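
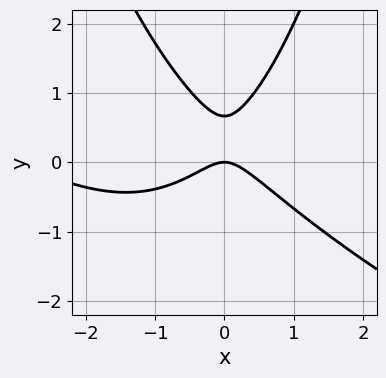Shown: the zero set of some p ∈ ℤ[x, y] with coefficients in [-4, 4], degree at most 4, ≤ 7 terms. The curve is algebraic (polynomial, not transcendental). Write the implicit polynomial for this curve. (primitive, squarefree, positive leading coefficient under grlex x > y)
deg p = 3. A generic line meets the curve in up to 3 points.
From the visible intercepts: it crosses the x-axis at the gridline x = 0; it crosses the y-axis at the gridline y = 0.
Together with the visible shape, these determine p as stated.

x^3 + 2*x^2*y + 3*x^2 - 3*y^2 + 2*y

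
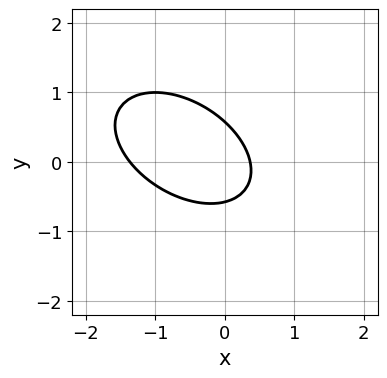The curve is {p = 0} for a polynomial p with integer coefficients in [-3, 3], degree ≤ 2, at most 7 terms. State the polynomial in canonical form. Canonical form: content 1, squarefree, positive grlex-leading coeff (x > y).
2*x^2 + 2*x*y + 3*y^2 + 2*x - 1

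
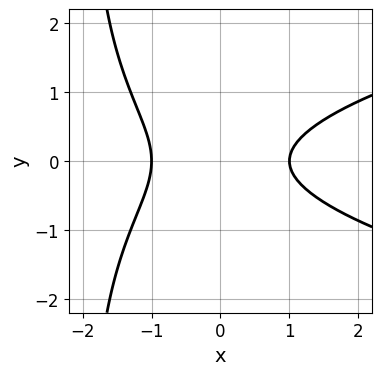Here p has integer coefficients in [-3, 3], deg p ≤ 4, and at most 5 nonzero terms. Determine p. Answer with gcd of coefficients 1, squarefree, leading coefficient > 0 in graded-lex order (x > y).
First, deg p = 3. The shape is more complex than any degree-2 curve.
Then, symmetries: it's symmetric under y → −y, forcing even powers of y.
Next, from the visible intercepts: the x-axis gridline crossings are at x ∈ {-1, 1}; it misses every integer gridline on the y-axis.
Finally, matching integer coefficients to the picture gives p.

x*y^2 - x^2 + 2*y^2 + 1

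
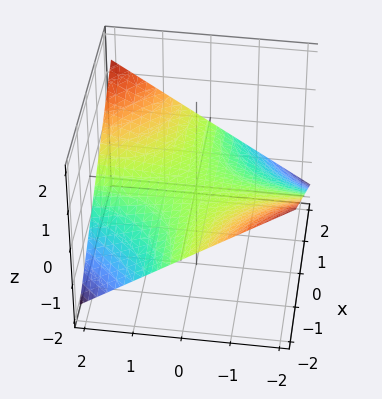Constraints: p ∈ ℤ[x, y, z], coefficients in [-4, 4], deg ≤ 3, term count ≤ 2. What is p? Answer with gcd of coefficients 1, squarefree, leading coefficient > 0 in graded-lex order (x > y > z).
First, deg p = 2.
Next, reading off the gridlines: every point of the y-axis in the box is on the surface; every point of the x-axis in the box is on the surface.
Finally, matching integer coefficients to the picture gives p.

x*y - 3*z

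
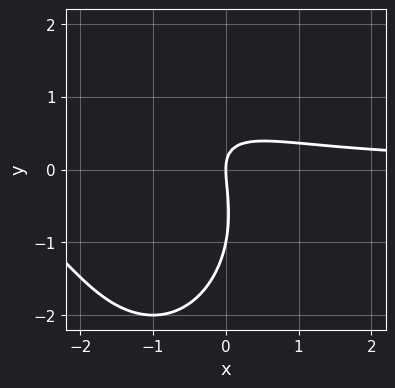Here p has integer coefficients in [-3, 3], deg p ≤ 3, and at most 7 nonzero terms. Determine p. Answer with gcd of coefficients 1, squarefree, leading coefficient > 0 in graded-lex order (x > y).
2*x^2*y + y^3 + 3*x*y + y^2 - 2*x

Degree: no degree-2 curve has this shape, so deg p = 3.
Checking where it meets the axes: it crosses the x-axis at the gridline x = 0; the y-axis gridline crossings are at y ∈ {-1, 0}.
Solving for integer coefficients yields p as stated.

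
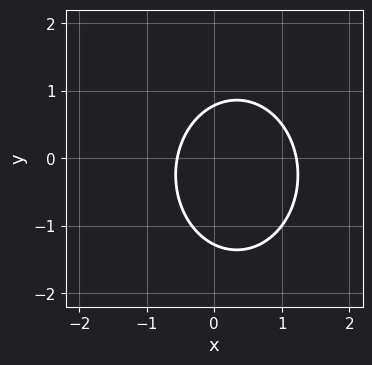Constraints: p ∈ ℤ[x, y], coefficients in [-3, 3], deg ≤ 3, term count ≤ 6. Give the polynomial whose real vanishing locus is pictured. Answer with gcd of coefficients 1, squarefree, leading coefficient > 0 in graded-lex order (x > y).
Degree: the shape is more complex than any degree-1 curve, so deg p = 2.
The integer polynomial consistent with all of this is the stated p.

3*x^2 + 2*y^2 - 2*x + y - 2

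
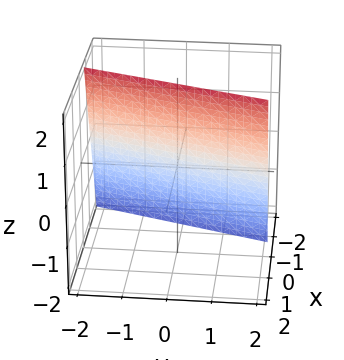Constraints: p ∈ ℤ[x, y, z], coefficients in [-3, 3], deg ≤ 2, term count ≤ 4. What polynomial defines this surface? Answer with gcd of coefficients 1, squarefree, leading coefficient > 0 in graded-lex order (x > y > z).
3*x - y - z + 2

(a) The degree is 1 — every cross-section is a straight line — this is a plane.
(b) From the visible intercepts: it meets the z-axis at z = 2 (among the integer gridlines); one y-axis crossing is at y = 2.
(c) Putting this together gives p.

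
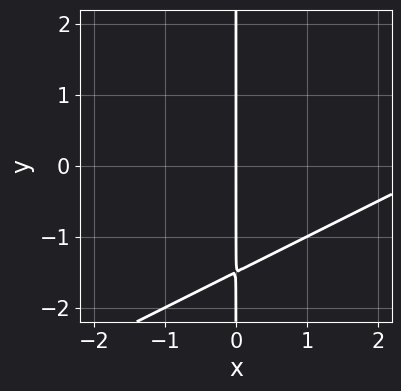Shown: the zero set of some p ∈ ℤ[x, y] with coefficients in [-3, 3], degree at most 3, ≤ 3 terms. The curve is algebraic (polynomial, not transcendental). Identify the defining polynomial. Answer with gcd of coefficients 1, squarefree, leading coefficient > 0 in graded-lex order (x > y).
1. deg p = 2.
2. Observable constraints: it meets the x-axis at x = 0 (among the integer gridlines); the visible y-axis segment lies entirely on the curve.
3. Together with the visible shape, these determine p as stated.

x^2 - 2*x*y - 3*x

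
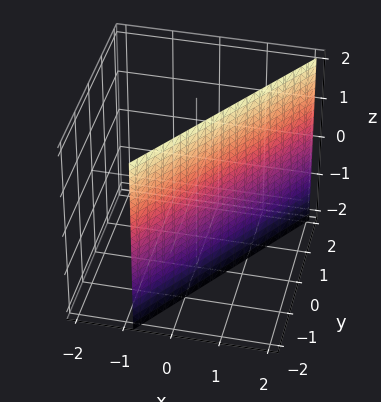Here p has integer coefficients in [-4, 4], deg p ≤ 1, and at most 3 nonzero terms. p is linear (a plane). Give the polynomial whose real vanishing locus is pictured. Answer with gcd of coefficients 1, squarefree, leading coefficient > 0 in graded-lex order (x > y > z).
Degree: the surface is flat (a plane), so deg p = 1.
Observable constraints: it misses every integer gridline on the z-axis; it meets the y-axis at y = -1 (among the integer gridlines).
Assembling these constraints gives the stated polynomial.

3*x - 2*y - 2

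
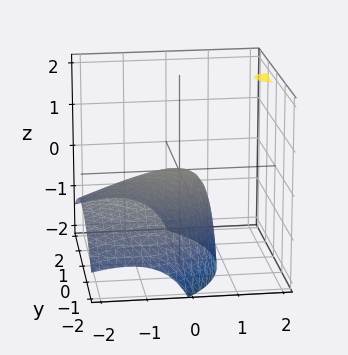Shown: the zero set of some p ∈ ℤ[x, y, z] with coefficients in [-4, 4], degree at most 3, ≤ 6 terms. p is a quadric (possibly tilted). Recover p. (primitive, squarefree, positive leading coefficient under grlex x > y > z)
x^2 - 2*x*z + y^2 + 2*z

(a) deg p = 2. A generic line meets the surface in up to 2 points.
(b) Against the integer gridlines: it crosses the x-axis at the gridline x = 0; it crosses the y-axis at the gridline y = 0.
(c) Fitting integer coefficients to these (and the overall shape) gives p.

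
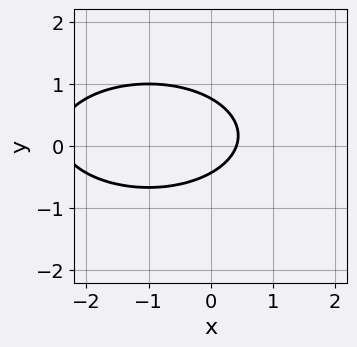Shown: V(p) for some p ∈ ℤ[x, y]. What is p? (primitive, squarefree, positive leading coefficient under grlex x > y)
x^2 + 3*y^2 + 2*x - y - 1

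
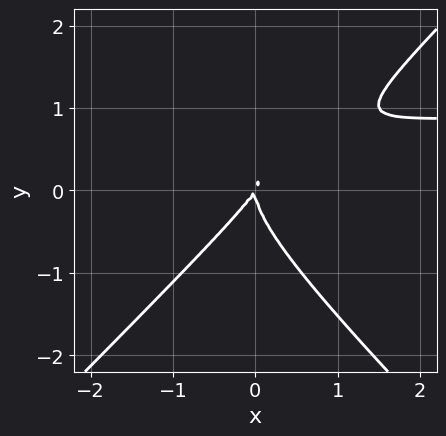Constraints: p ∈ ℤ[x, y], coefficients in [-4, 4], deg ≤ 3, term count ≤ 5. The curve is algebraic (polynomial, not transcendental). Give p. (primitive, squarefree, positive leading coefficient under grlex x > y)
3*x^2*y - 3*y^3 - 3*x^2 + 2*x*y

First, deg p = 3. The shape is more complex than any degree-2 curve.
Then, against the integer gridlines: it crosses the y-axis at the gridline y = 0; one x-axis crossing is at x = 0.
Finally, these observations pin down the coefficients.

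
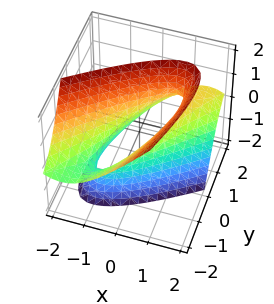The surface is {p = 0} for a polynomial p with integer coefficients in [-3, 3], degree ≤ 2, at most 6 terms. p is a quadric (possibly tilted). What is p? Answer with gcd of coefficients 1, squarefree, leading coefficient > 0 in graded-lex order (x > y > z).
(a) The degree is 2 — no degree-1 surface has this shape.
(b) Against the integer gridlines: it misses every integer gridline on the z-axis; among the integer gridlines, it crosses the y-axis at y ∈ {-1, 1}.
(c) The integer polynomial consistent with all of this is the stated p.

2*x^2 - 3*x*y + y^2 + 2*y*z - z^2 - 1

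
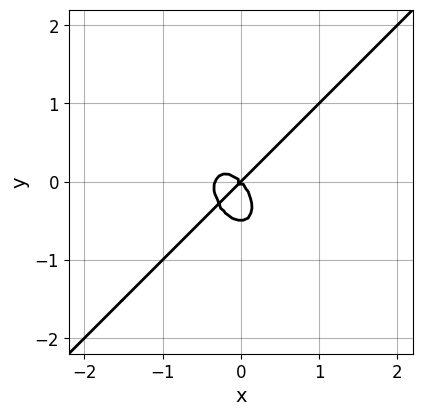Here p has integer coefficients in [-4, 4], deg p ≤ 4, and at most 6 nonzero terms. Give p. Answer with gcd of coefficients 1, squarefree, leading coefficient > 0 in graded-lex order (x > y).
1. Degree: a generic line meets the curve in up to 3 points, so deg p = 3.
2. Observable constraints: it meets the y-axis at y = 0 (among the integer gridlines); it crosses the x-axis at the gridline x = 0.
3. Assembling these constraints gives the stated polynomial.

3*x^3 - x^2*y - 2*y^3 + x^2 - y^2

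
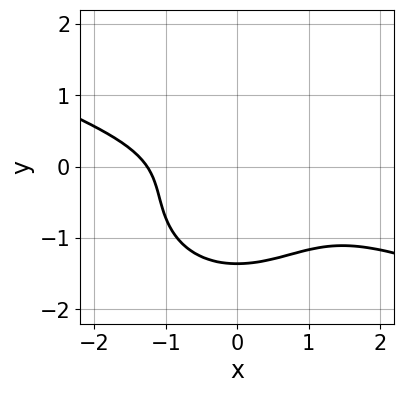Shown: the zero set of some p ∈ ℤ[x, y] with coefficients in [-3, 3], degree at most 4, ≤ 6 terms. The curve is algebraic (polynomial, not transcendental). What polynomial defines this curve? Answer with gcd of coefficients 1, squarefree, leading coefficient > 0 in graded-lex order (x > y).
x^3 + 2*x^2*y + 3*y^3 + 3*y^2 + 2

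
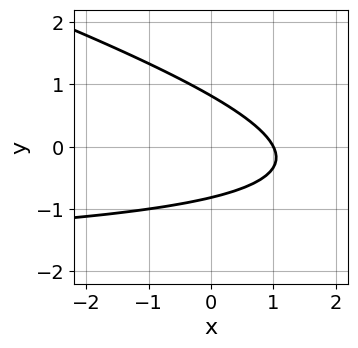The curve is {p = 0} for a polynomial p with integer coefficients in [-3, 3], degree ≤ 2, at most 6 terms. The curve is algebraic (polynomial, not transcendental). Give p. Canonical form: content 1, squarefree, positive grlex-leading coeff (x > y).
x*y + 3*y^2 + 2*x - 2

(a) deg p = 2. A generic line meets the curve in up to 2 points.
(b) From the axis intercepts and sections: it meets the x-axis at x = 1 (among the integer gridlines).
(c) Assembling these constraints gives the stated polynomial.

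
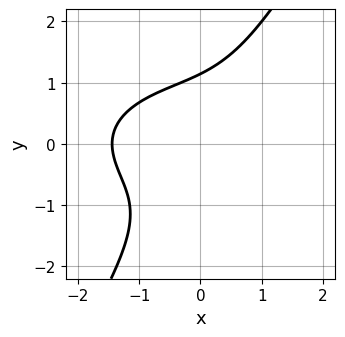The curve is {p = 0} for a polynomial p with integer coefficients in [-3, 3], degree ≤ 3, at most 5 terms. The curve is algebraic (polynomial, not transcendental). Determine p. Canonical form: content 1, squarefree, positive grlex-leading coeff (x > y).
The degree is 3 — the shape is more complex than any degree-2 curve.
Putting this together gives p.

x^3 + 3*x*y^2 - 2*y^3 + 3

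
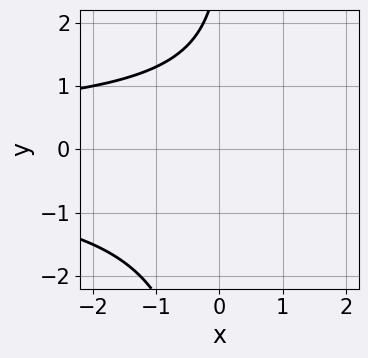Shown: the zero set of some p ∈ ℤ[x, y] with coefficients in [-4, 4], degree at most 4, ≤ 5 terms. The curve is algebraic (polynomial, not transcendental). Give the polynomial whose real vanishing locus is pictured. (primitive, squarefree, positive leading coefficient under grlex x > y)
First, degree: no degree-2 curve has this shape, so deg p = 3.
Then, from the axis intercepts and sections: it misses every integer gridline on the x-axis; no y-intercept at any integer in the box.
Finally, these observations pin down the coefficients.

x*y^2 - y + 3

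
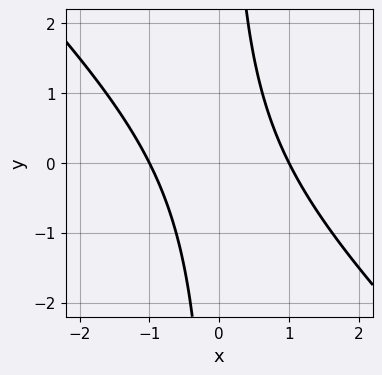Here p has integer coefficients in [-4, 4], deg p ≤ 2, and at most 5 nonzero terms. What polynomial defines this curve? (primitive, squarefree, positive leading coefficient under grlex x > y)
(a) Degree: a generic line meets the curve in up to 2 points, so deg p = 2.
(b) Checking where it meets the axes: the x-axis gridline crossings are at x ∈ {-1, 1}; it misses every integer gridline on the y-axis.
(c) These observations pin down the coefficients.

x^2 + x*y - 1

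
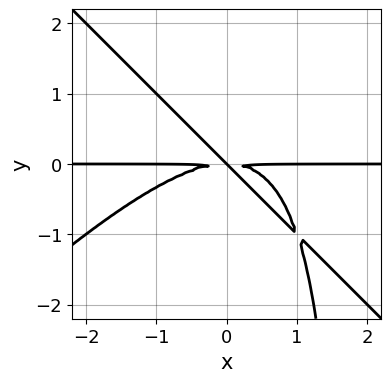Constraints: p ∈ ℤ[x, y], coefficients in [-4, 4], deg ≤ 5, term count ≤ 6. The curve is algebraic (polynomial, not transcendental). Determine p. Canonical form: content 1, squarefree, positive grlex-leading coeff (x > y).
First, degree: a generic line meets the curve in up to 4 points, so deg p = 4.
Then, from the axis intercepts and sections: one y-axis crossing is at y = 0; the visible x-axis segment lies entirely on the curve.
Finally, together with the visible shape, these determine p as stated.

x^3*y - x*y^3 + 2*x*y^2 + 2*y^3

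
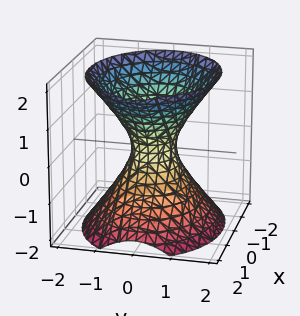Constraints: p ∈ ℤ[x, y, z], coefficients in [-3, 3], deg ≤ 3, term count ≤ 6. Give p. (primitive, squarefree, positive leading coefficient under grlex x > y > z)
2*x^2 + 3*y^2 - 2*z^2 - 1

(a) deg p = 2. One connected sheet with a waist; a quadric.
(b) Symmetries: it's symmetric under y → −y, forcing even powers of y; it's symmetric under z → −z, forcing even powers of z; mirror symmetry x ↦ −x ⇒ only even powers of x.
(c) Observable constraints: the surface avoids every integer z-axis point in the box.
(d) Together with the visible shape, these determine p as stated.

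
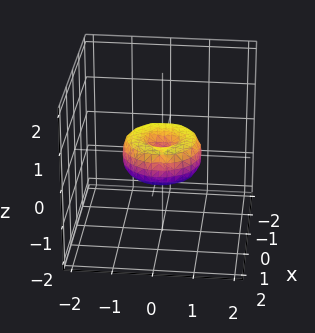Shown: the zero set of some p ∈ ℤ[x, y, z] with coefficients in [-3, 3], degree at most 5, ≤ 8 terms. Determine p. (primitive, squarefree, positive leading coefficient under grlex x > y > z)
First, deg p = 4. The shape is more complex than any degree-3 surface.
Next, by symmetry, every cross-section ⟂ z is a circle, so x, y appear only via x² + y².
Next, from the visible intercepts: it meets the z-axis at z = 0 (among the integer gridlines); a circular section at z = 0 has radius exactly 1; among the integer gridlines, it crosses the y-axis at y ∈ {-1, 0, 1}.
Finally, fitting integer coefficients to these (and the overall shape) gives p. Check: (1, 0, 0) on the x-axis lies on the surface, and p(1, 0, 0) = 0. ✓

x^4 + 2*x^2*y^2 + y^4 - x^2 - y^2 + z^2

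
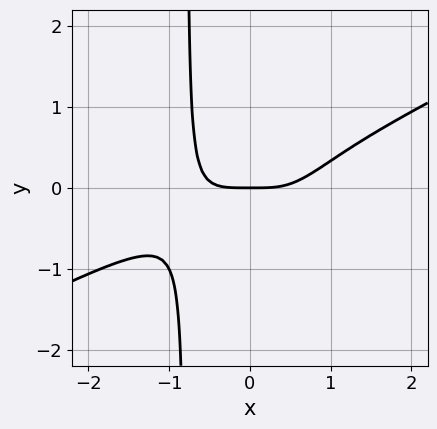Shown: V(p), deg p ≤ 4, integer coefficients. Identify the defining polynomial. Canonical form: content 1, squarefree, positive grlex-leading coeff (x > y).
(a) The degree is 4 — no degree-3 curve has this shape.
(b) Checking where it meets the axes: one x-axis crossing is at x = 0; it meets the y-axis at y = 0 (among the integer gridlines).
(c) Solving for integer coefficients yields p as stated.

x^4 - 2*x^3*y - y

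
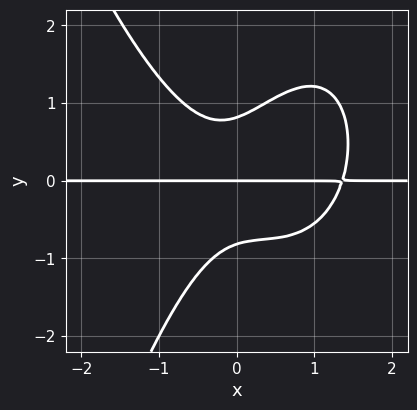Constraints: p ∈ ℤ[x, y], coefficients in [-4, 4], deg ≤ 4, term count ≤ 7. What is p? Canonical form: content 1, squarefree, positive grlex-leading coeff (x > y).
Degree: a generic line meets the curve in up to 4 points, so deg p = 4.
Observable constraints: one y-axis crossing is at y = 0; every point of the x-axis in the box is on the curve.
The integer polynomial consistent with all of this is the stated p.

3*x^3*y - 3*x^2*y - 2*x*y^2 + 3*y^3 - 2*y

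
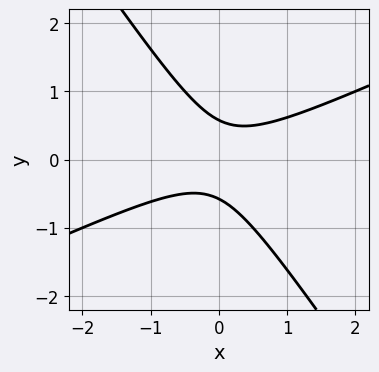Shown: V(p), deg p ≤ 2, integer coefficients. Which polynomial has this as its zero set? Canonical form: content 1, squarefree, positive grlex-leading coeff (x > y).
Degree: no degree-1 curve has this shape, so deg p = 2.
From the axis intercepts and sections: no x-intercept at any integer in the box.
The integer polynomial consistent with all of this is the stated p.

2*x^2 - 3*x*y - 3*y^2 + 1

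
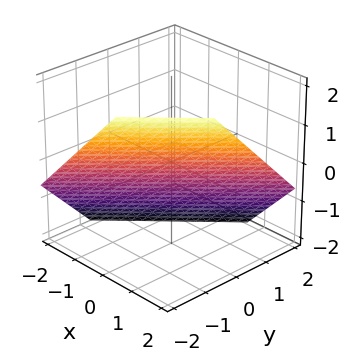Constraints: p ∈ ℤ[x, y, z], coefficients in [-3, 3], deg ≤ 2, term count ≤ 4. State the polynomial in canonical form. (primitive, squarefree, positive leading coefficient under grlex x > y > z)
3*x - 3*y - 3*z - 2

1. The degree is 1 — the surface is flat (a plane).
2. Matching integer coefficients to the picture gives p.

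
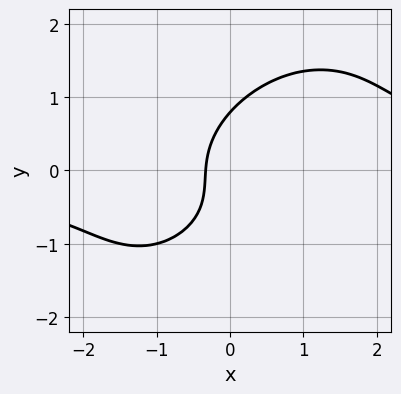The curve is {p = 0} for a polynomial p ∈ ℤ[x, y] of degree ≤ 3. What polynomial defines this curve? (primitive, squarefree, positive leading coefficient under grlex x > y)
2*x^2*y - 2*x*y^2 + 2*y^3 - 3*x - 1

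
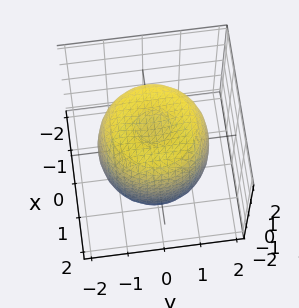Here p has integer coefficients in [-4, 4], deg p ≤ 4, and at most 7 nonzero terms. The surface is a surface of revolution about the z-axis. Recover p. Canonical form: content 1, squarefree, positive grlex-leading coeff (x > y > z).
2*x^4 + 4*x^2*y^2 + 2*y^4 - 3*x^2 - 3*y^2 + 2*z^2 - 3

First, deg p = 4. A generic line meets the surface in up to 4 points.
Then, symmetries: rotational symmetry about the z-axis ⇒ p depends on x, y only through x² + y².
Then, checking where it meets the axes: a circular section at z = 0 has radius between 1 and 2.
Finally, the integer polynomial consistent with all of this is the stated p.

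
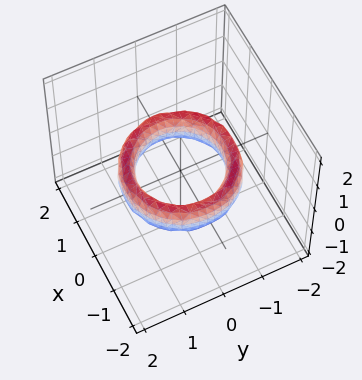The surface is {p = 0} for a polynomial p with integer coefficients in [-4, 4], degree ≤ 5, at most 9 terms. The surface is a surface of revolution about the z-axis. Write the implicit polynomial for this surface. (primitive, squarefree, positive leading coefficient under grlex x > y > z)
x^4 + 2*x^2*y^2 + y^4 - 3*x^2 - 3*y^2 + z^2 + 2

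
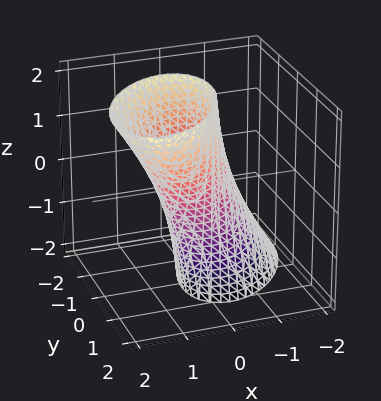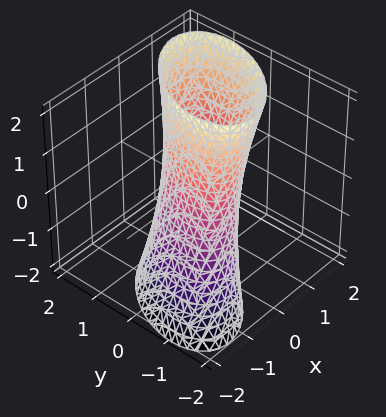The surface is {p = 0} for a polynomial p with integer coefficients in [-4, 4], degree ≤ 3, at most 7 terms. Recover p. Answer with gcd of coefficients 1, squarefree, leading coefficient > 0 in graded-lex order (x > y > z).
3*x^2 - 2*x*y - 2*x*z + 2*y^2 - 2

(a) The degree is 2 — no degree-1 surface has this shape.
(b) Observable constraints: it misses every integer gridline on the z-axis; the y-axis gridline crossings are at y ∈ {-1, 1}.
(c) These observations pin down the coefficients.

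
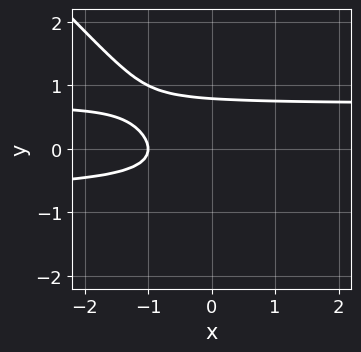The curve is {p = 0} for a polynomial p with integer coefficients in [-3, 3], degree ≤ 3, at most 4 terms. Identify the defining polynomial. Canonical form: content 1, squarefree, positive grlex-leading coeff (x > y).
2*x*y^2 + 2*y^3 - x - 1

The degree is 3 — a generic line meets the curve in up to 3 points.
Against the integer gridlines: one x-axis crossing is at x = -1.
Matching integer coefficients to the picture gives p.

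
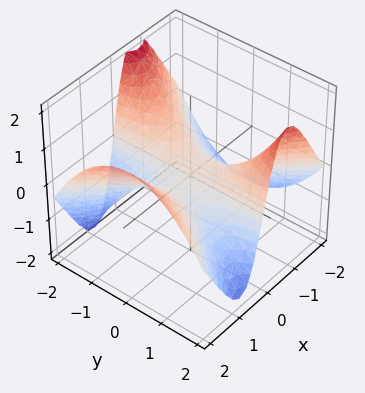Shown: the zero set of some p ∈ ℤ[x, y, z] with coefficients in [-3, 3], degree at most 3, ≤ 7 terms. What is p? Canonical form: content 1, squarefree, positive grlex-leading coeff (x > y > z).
The degree is 3 — a generic line meets the surface in up to 3 points.
Checking where it meets the axes: one x-axis crossing is at x = 0; it meets the z-axis at z = 0 (among the integer gridlines).
Fitting integer coefficients to these (and the overall shape) gives p.

2*x^3 - 2*x^2*z - 2*x*y^2 - x - 2*z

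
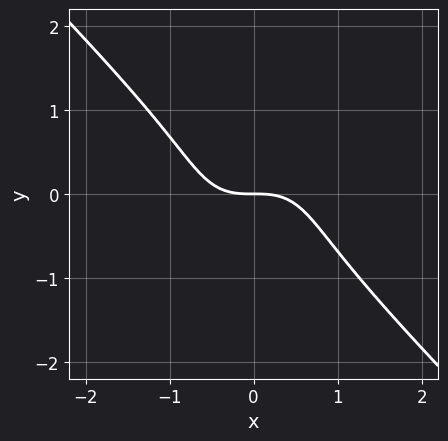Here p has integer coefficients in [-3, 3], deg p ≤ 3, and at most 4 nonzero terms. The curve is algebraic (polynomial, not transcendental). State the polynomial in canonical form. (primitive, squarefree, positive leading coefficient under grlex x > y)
First, degree: no degree-2 curve has this shape, so deg p = 3.
Then, reading off the gridlines: it meets the y-axis at y = 0 (among the integer gridlines); it meets the x-axis at x = 0 (among the integer gridlines).
Finally, the integer polynomial consistent with all of this is the stated p.

x^3 + y^3 + y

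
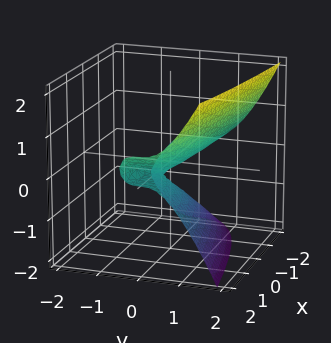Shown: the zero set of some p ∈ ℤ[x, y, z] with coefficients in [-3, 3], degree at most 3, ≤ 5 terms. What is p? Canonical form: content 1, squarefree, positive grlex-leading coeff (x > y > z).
1. deg p = 3. The shape is more complex than any degree-2 surface.
2. Reading off the gridlines: the visible x-axis segment lies entirely on the surface; one y-axis crossing is at y = 0.
3. Assembling these constraints gives the stated polynomial.

3*y^3 + 2*x*z - 3*z^2 - 2*z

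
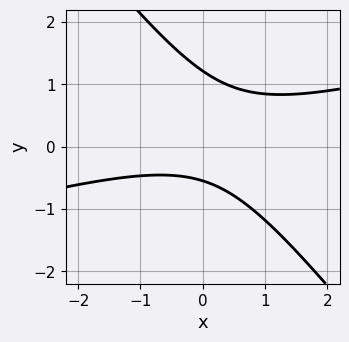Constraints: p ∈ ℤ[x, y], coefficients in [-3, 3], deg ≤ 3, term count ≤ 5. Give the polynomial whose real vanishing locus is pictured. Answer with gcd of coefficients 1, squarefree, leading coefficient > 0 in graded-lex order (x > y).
x^2 - 3*x*y - 3*y^2 + 2*y + 2

(a) The degree is 2 — the shape is more complex than any degree-1 curve.
(b) From the axis intercepts and sections: no x-intercept at any integer in the box.
(c) Together with the visible shape, these determine p as stated.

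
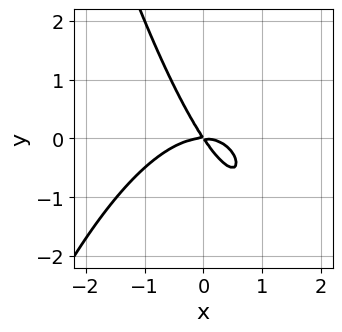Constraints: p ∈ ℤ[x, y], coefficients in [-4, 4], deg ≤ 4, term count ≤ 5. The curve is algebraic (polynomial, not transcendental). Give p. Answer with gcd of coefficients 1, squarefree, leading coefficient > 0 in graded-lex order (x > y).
First, the degree is 3 — a generic line meets the curve in up to 3 points.
Then, observable constraints: one x-axis crossing is at x = 0; one y-axis crossing is at y = 0.
Finally, assembling these constraints gives the stated polynomial.

2*x^3 + 3*x*y + 2*y^2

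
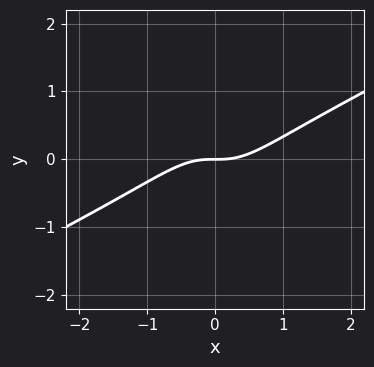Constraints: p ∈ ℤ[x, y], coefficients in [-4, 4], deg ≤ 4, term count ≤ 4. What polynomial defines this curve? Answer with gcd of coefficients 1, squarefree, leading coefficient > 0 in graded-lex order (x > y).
First, degree: the shape is more complex than any degree-2 curve, so deg p = 3.
Then, against the integer gridlines: one x-axis crossing is at x = 0; one y-axis crossing is at y = 0.
Finally, together with the visible shape, these determine p as stated.

x^3 - 2*x^2*y - y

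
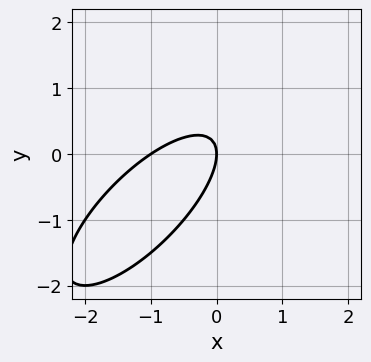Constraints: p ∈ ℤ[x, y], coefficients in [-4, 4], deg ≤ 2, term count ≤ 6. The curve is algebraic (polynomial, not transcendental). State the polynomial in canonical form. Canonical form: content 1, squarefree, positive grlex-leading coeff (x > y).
1. Degree: no degree-1 curve has this shape, so deg p = 2.
2. Reading off the gridlines: it crosses the y-axis at the gridline y = 0; among the integer gridlines, it crosses the x-axis at x ∈ {-1, 0}.
3. Matching integer coefficients to the picture gives p.

2*x^2 - 3*x*y + 2*y^2 + 2*x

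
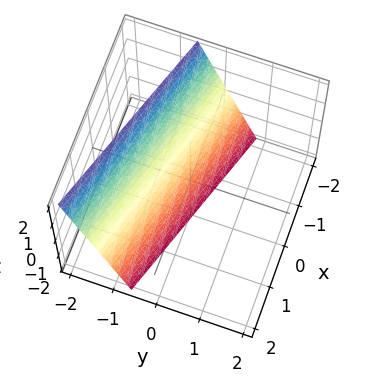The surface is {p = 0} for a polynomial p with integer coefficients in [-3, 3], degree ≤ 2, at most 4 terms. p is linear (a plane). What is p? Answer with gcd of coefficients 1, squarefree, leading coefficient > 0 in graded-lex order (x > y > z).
The degree is 1 — the surface is flat (a plane).
From the axis intercepts and sections: one x-axis crossing is at x = -2; it crosses the z-axis at the gridline z = -2.
Putting this together gives p.

x + 3*y + z + 2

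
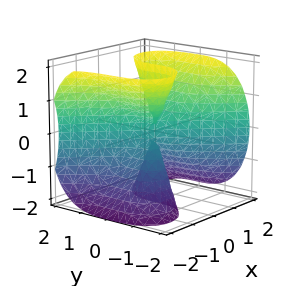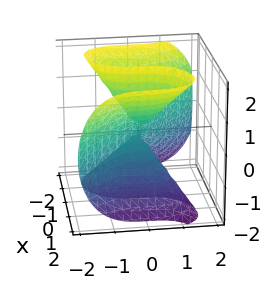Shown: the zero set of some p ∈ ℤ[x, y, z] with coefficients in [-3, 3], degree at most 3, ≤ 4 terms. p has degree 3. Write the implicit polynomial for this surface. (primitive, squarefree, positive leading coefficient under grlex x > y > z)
x^3 - x*z^2 + y^3

First, the degree is 3 — no degree-2 surface has this shape.
Then, observable constraints: one x-axis crossing is at x = 0; it crosses the y-axis at the gridline y = 0.
Finally, matching integer coefficients to the picture gives p. Check: (0, 0, -2) on the z-axis lies on the surface, and p(0, 0, -2) = 0. ✓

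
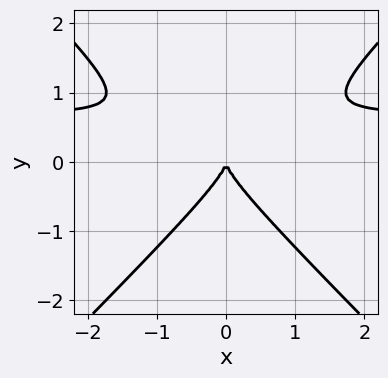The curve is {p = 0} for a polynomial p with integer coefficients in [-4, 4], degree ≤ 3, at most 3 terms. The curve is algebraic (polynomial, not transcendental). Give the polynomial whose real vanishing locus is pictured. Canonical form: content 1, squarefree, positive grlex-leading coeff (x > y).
3*x^2*y - 3*y^3 - 2*x^2

(a) deg p = 3.
(b) Symmetries: it's symmetric under x → −x, forcing even powers of x.
(c) From the axis intercepts and sections: it meets the y-axis at y = 0 (among the integer gridlines); it meets the x-axis at x = 0 (among the integer gridlines).
(d) Matching integer coefficients to the picture gives p.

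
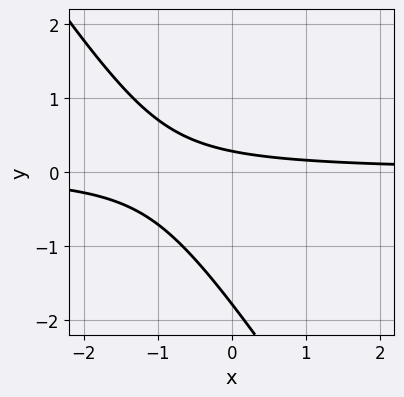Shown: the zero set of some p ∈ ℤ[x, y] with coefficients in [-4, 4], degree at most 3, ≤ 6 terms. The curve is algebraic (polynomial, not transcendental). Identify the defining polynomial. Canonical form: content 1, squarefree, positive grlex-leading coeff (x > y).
First, degree: the shape is more complex than any degree-1 curve, so deg p = 2.
Then, reading off the gridlines: it misses every integer gridline on the x-axis.
Finally, matching integer coefficients to the picture gives p.

3*x*y + 2*y^2 + 3*y - 1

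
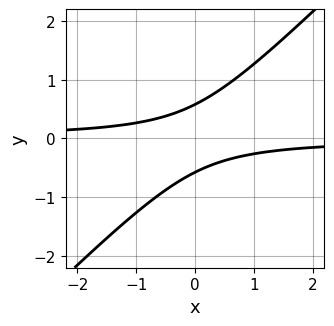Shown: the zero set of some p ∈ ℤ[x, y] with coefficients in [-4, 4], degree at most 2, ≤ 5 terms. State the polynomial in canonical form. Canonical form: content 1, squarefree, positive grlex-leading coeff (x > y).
3*x*y - 3*y^2 + 1

1. The degree is 2 — a generic line meets the curve in up to 2 points.
2. Observable constraints: it misses every integer gridline on the x-axis.
3. Matching integer coefficients to the picture gives p.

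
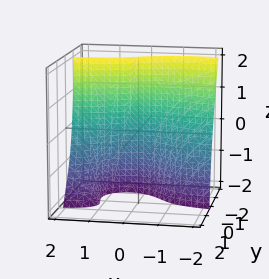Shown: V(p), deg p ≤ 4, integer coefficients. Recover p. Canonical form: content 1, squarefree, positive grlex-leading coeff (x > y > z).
First, the degree is 3 — the shape is more complex than any degree-2 surface.
Then, observable constraints: it misses every integer gridline on the z-axis; it meets the y-axis at y = -1 (among the integer gridlines).
Finally, these observations pin down the coefficients.

3*x^2*y + x^2*z + 2*x*y*z + 3*y^3 + 3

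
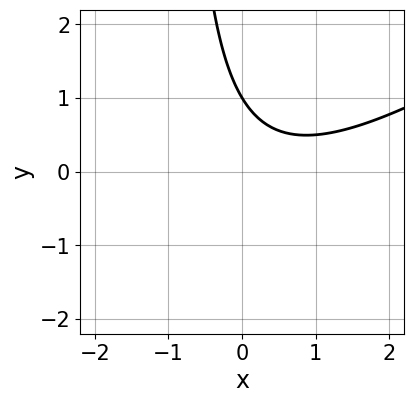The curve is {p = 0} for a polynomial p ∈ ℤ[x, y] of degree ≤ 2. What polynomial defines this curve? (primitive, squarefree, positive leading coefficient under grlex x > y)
First, degree: no degree-1 curve has this shape, so deg p = 2.
Then, against the integer gridlines: it meets the y-axis at y = 1 (among the integer gridlines); the curve avoids every integer x-axis point in the box.
Finally, fitting integer coefficients to these (and the overall shape) gives p.

2*x^2 - 3*x*y - 2*x - 3*y + 3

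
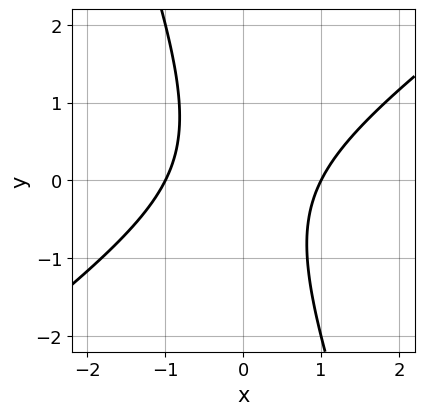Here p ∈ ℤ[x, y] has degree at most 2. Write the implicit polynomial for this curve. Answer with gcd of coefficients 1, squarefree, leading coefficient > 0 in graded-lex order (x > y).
2*x^2 - 2*x*y - y^2 - 2

(a) The degree is 2 — a generic line meets the curve in up to 2 points.
(b) Reading off the gridlines: no y-intercept at any integer in the box; the x-axis gridline crossings are at x ∈ {-1, 1}.
(c) Together with the visible shape, these determine p as stated.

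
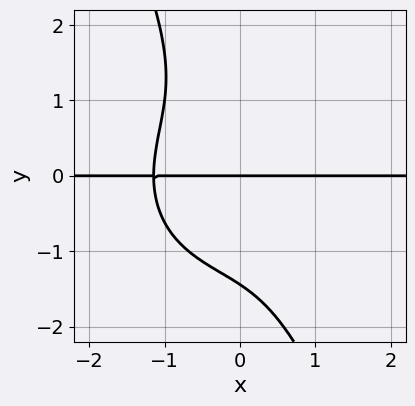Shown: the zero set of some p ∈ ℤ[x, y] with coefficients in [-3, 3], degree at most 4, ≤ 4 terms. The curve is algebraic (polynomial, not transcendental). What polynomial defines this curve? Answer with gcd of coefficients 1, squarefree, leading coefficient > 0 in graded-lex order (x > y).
(a) deg p = 4. The shape is more complex than any degree-3 curve.
(b) From the visible intercepts: it crosses the y-axis at the gridline y = 0; the visible x-axis segment lies entirely on the curve.
(c) Assembling these constraints gives the stated polynomial.

2*x^3*y + 2*x*y^3 + y^4 + 3*y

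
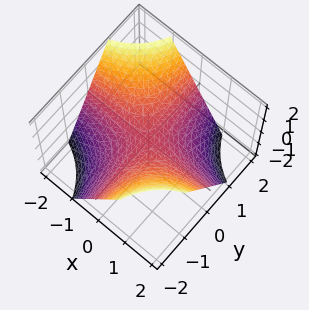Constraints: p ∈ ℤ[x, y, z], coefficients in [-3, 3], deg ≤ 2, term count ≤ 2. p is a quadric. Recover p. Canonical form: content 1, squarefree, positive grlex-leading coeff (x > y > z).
deg p = 2. A saddle surface; a quadric.
From the axis intercepts and sections: it meets the z-axis at z = 0 (among the integer gridlines); the visible x-axis segment lies entirely on the surface; every point of the y-axis in the box is on the surface.
The integer polynomial consistent with all of this is the stated p.

x*y + z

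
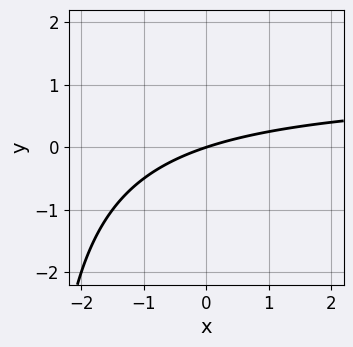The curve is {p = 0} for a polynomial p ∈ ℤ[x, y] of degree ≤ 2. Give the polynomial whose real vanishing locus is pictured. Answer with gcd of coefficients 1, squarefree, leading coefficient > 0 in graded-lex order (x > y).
deg p = 2. The shape is more complex than any degree-1 curve.
Checking where it meets the axes: it meets the y-axis at y = 0 (among the integer gridlines); it meets the x-axis at x = 0 (among the integer gridlines).
Fitting integer coefficients to these (and the overall shape) gives p.

x*y - x + 3*y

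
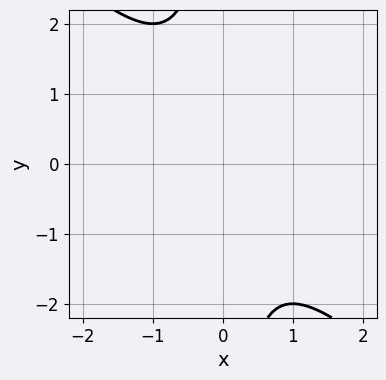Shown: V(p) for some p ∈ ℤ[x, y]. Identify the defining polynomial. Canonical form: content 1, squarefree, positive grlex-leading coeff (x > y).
x^2 + x*y + 1

First, degree: a generic line meets the curve in up to 2 points, so deg p = 2.
Next, checking where it meets the axes: no y-intercept at any integer in the box; no x-intercept at any integer in the box.
Finally, these observations pin down the coefficients.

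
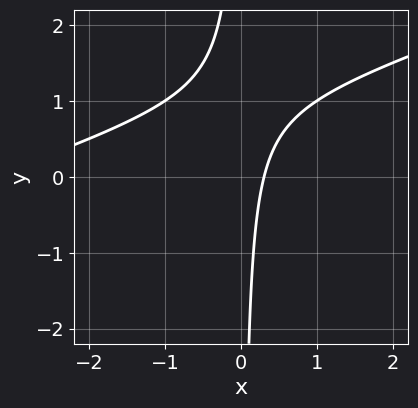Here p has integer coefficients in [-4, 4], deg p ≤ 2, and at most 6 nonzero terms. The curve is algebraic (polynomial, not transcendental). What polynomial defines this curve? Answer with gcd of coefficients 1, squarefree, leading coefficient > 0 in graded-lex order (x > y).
(a) Degree: no degree-1 curve has this shape, so deg p = 2.
(b) Checking where it meets the axes: the curve avoids every integer y-axis point in the box.
(c) Fitting integer coefficients to these (and the overall shape) gives p.

x^2 - 3*x*y + 3*x - 1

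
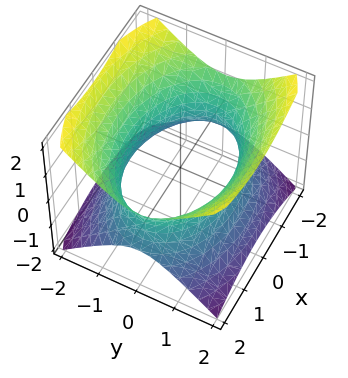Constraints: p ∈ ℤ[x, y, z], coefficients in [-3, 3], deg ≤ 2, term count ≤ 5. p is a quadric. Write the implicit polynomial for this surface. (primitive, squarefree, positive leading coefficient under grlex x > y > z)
x^2 + 2*y^2 - 2*z^2 - 3

(a) The degree is 2 — an hourglass — one-sheet hyperboloid; a quadric.
(b) Symmetries: it's symmetric under x → −x, forcing even powers of x; mirror symmetry y ↦ −y ⇒ only even powers of y; the z ↦ −z reflection is a symmetry, so z appears only in even powers.
(c) From the axis intercepts and sections: no z-intercept at any integer in the box.
(d) Assembling these constraints gives the stated polynomial.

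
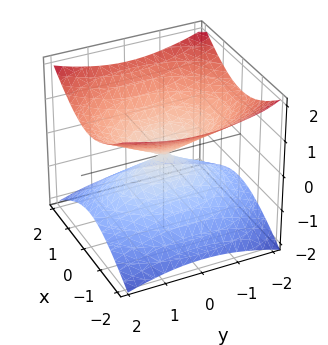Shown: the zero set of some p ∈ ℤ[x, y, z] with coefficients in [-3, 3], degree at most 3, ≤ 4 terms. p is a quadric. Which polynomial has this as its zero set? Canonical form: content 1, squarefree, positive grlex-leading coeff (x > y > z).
1. Degree: a double cone through the origin; a quadric, so deg p = 2.
2. Symmetries: mirror symmetry y ↦ −y ⇒ only even powers of y; the z ↦ −z reflection is a symmetry, so z appears only in even powers; the x ↦ −x reflection is a symmetry, so x appears only in even powers.
3. From the visible intercepts: it crosses the z-axis at the gridline z = 0; one y-axis crossing is at y = 0; one x-axis crossing is at x = 0.
4. Matching integer coefficients to the picture gives p.

2*x^2 + y^2 - 3*z^2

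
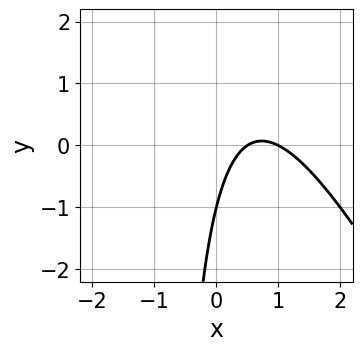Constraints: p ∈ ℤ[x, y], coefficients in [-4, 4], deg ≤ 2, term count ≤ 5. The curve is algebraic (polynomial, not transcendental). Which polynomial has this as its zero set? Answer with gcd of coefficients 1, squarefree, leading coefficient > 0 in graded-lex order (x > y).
deg p = 2.
Against the integer gridlines: one y-axis crossing is at y = -1; one x-axis crossing is at x = 1.
Together with the visible shape, these determine p as stated.

2*x^2 + x*y - 3*x + y + 1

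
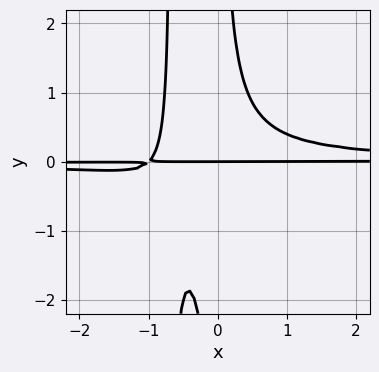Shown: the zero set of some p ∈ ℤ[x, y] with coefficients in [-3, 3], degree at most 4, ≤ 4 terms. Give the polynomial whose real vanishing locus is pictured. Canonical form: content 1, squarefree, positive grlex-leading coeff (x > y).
deg p = 4.
Against the integer gridlines: every point of the x-axis in the box is on the curve; it crosses the y-axis at the gridline y = 0.
These observations pin down the coefficients.

3*x^2*y^2 + 2*x*y^2 - x*y - y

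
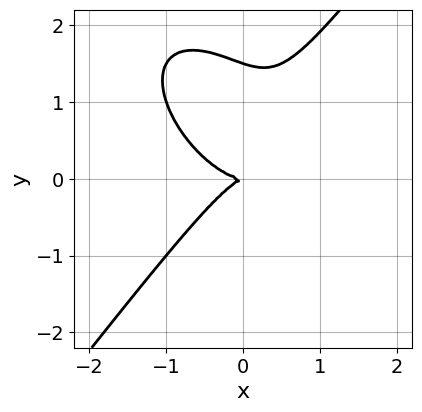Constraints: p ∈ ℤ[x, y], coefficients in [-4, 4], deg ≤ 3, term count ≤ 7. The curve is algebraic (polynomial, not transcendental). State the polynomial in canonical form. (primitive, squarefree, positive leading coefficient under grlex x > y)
3*x^3 + x^2*y - 2*y^3 - x*y + 3*y^2

First, deg p = 3.
Then, observable constraints: one x-axis crossing is at x = 0; it meets the y-axis at y = 0 (among the integer gridlines).
Finally, the integer polynomial consistent with all of this is the stated p.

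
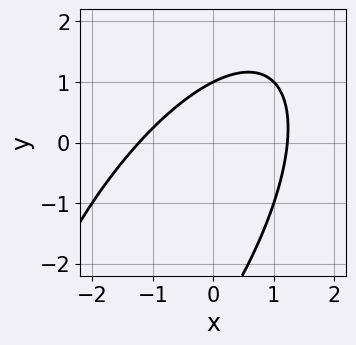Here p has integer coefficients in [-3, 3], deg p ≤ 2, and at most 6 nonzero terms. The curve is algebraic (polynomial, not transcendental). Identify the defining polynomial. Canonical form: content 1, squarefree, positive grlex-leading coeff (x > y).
2*x^2 - 2*x*y + y^2 + 2*y - 3

The degree is 2 — the shape is more complex than any degree-1 curve.
Observable constraints: one y-axis crossing is at y = 1.
Assembling these constraints gives the stated polynomial.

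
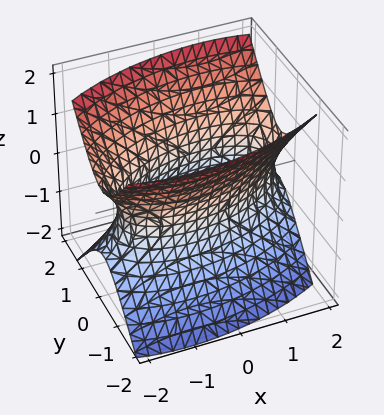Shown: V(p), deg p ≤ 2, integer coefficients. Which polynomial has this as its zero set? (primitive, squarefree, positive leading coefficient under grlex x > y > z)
The degree is 2 — no degree-1 surface has this shape.
Checking where it meets the axes: the surface avoids every integer z-axis point in the box; among the integer gridlines, it crosses the y-axis at y ∈ {-1, 1}.
The integer polynomial consistent with all of this is the stated p.

x^2 - x*y + 3*y^2 - 2*z^2 - 3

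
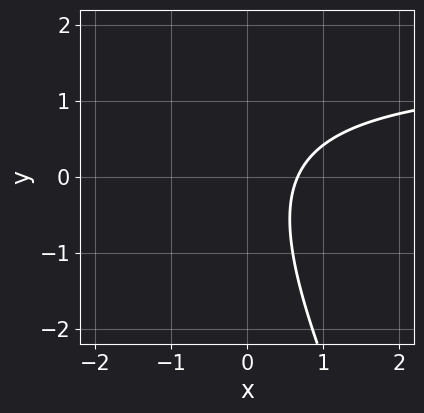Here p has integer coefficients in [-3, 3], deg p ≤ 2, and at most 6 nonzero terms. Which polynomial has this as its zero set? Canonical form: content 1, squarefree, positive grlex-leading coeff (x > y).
First, degree: a generic line meets the curve in up to 2 points, so deg p = 2.
Then, against the integer gridlines: it misses every integer gridline on the y-axis.
Finally, these observations pin down the coefficients.

2*x*y + y^2 - 3*x + 2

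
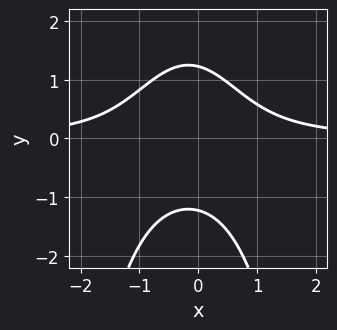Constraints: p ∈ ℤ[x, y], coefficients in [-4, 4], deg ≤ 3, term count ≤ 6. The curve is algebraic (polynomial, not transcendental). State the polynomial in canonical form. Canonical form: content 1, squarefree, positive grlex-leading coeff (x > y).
3*x^2*y + x*y + 2*y^2 - 3

1. The degree is 3 — a generic line meets the curve in up to 3 points.
2. Reading off the gridlines: no x-intercept at any integer in the box.
3. Together with the visible shape, these determine p as stated.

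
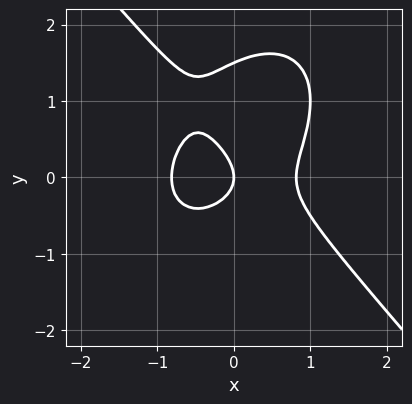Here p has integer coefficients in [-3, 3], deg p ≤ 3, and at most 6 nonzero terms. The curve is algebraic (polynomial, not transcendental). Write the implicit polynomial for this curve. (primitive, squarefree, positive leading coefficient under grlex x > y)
(a) deg p = 3. No degree-2 curve has this shape.
(b) Observable constraints: one y-axis crossing is at y = 0; it meets the x-axis at x = 0 (among the integer gridlines).
(c) The integer polynomial consistent with all of this is the stated p.

3*x^3 + 2*y^3 - 3*y^2 - 2*x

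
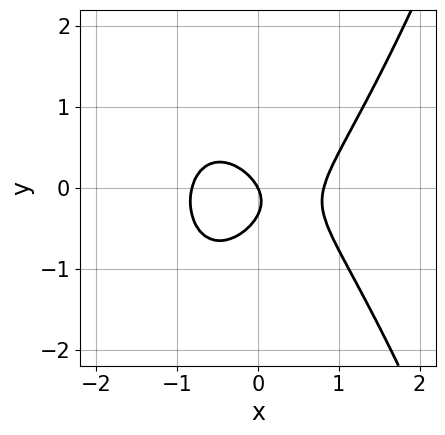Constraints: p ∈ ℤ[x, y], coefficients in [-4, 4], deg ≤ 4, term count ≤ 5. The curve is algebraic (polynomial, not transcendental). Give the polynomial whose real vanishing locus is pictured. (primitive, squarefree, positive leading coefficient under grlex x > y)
3*x^3 - 3*y^2 - 2*x - y

1. Degree: no degree-2 curve has this shape, so deg p = 3.
2. Observable constraints: it crosses the x-axis at the gridline x = 0; it meets the y-axis at y = 0 (among the integer gridlines).
3. Matching integer coefficients to the picture gives p.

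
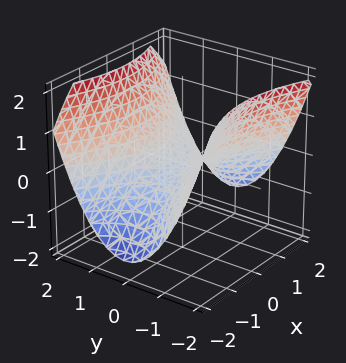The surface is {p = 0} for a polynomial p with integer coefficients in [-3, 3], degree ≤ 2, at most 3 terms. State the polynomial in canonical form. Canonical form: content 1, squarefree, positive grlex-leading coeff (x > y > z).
1. deg p = 2. A hyperbolic paraboloid; a quadric.
2. Symmetries: the x ↦ −x reflection is a symmetry, so x appears only in even powers; the y ↦ −y reflection is a symmetry, so y appears only in even powers.
3. Checking where it meets the axes: it meets the z-axis at z = 0 (among the integer gridlines); one x-axis crossing is at x = 0; it crosses the y-axis at the gridline y = 0.
4. Assembling these constraints gives the stated polynomial.

x^2 - 2*y^2 + 3*z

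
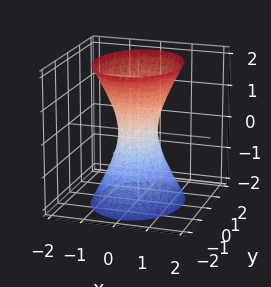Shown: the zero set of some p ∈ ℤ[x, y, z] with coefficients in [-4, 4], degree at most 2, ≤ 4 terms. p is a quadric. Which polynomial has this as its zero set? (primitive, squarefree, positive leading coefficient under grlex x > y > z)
3*x^2 + 2*y^2 - z^2 - 1

1. The degree is 2 — one connected sheet with a waist; a quadric.
2. Symmetries: the y ↦ −y reflection is a symmetry, so y appears only in even powers; mirror symmetry x ↦ −x ⇒ only even powers of x; it's symmetric under z → −z, forcing even powers of z.
3. Reading off the gridlines: no z-intercept at any integer in the box.
4. Assembling these constraints gives the stated polynomial.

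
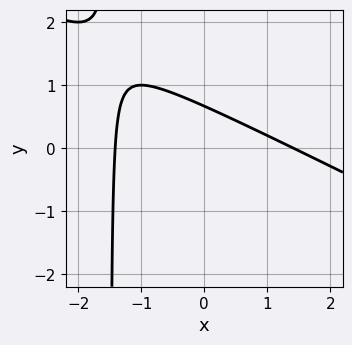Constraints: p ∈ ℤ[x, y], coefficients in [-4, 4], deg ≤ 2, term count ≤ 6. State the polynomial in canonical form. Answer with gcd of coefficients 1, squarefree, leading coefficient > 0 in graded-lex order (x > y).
1. Degree: a generic line meets the curve in up to 2 points, so deg p = 2.
2. Solving for integer coefficients yields p as stated.

x^2 + 2*x*y + 3*y - 2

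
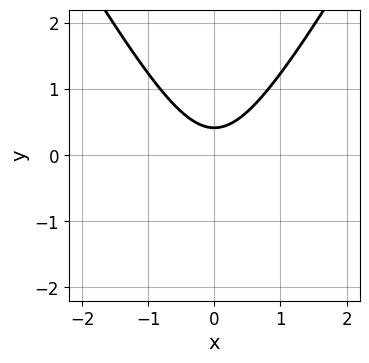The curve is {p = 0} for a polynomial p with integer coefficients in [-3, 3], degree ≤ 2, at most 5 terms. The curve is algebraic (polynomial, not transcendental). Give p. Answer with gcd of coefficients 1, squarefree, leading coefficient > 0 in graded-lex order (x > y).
(a) deg p = 2. No degree-1 curve has this shape.
(b) Symmetries: it's symmetric under x → −x, forcing even powers of x.
(c) From the visible intercepts: it misses every integer gridline on the x-axis.
(d) Solving for integer coefficients yields p as stated.

3*x^2 - y^2 - 2*y + 1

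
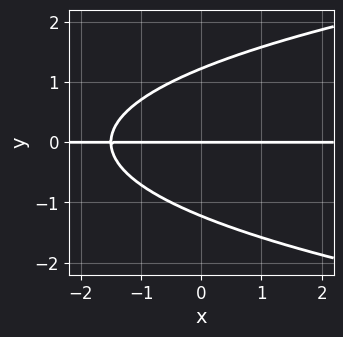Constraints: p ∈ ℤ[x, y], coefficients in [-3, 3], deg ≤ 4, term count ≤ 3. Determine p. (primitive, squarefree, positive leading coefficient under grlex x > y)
2*y^3 - 2*x*y - 3*y

Degree: no degree-2 curve has this shape, so deg p = 3.
Checking where it meets the axes: the visible x-axis segment lies entirely on the curve; it meets the y-axis at y = 0 (among the integer gridlines).
Putting this together gives p.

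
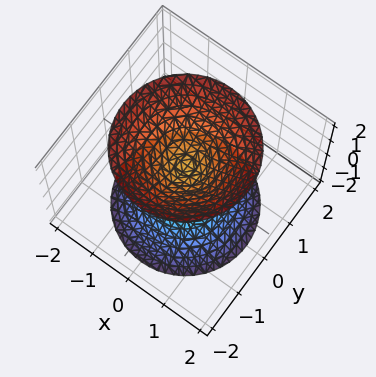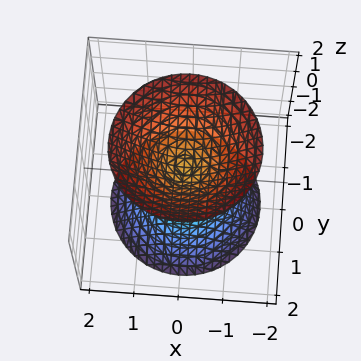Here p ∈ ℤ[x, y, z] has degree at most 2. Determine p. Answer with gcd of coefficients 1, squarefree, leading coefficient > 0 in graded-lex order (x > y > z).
I count 2 distinct pieces.
deg p = 2.
Symmetries: the z ↦ −z reflection is a symmetry, so z appears only in even powers; rotational symmetry about the z-axis ⇒ p depends on x, y only through x² + y².
Against the integer gridlines: no y-intercept at any integer in the box; a circular section at z = 2 has radius between 1 and 2; no x-intercept at any integer in the box.
Assembling these constraints gives the stated polynomial.

3*x^2 + 3*y^2 - 2*z^2 + 1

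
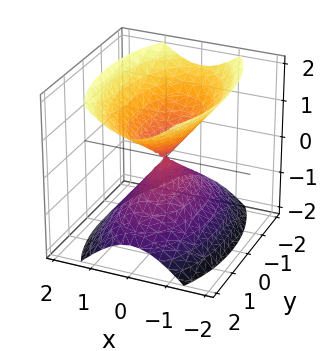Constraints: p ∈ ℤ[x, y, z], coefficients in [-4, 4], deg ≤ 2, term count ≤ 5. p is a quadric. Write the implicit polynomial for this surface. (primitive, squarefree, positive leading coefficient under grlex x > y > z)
3*x^2 + y^2 - 2*z^2

1. There are 2 components. Treating them together as one polynomial.
2. Degree: two nappes meeting at a single point; a quadric, so deg p = 2.
3. Symmetries: it's symmetric under x → −x, forcing even powers of x; the z ↦ −z reflection is a symmetry, so z appears only in even powers; mirror symmetry y ↦ −y ⇒ only even powers of y.
4. Observable constraints: it meets the y-axis at y = 0 (among the integer gridlines); it crosses the z-axis at the gridline z = 0; it crosses the x-axis at the gridline x = 0.
5. Fitting integer coefficients to these (and the overall shape) gives p.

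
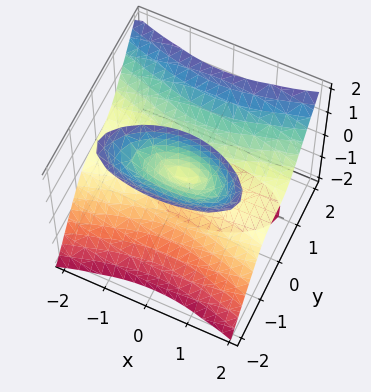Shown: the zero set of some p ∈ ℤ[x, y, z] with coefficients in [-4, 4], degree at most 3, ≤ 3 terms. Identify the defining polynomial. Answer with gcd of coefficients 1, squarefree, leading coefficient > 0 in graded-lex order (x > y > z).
I count 2 distinct pieces.
The degree is 3 — no degree-2 surface has this shape.
Observable constraints: one y-axis crossing is at y = 0; the visible x-axis segment lies entirely on the surface; every point of the z-axis in the box is on the surface.
Together with the visible shape, these determine p as stated.

x^2*z - 3*y^3 + 2*y*z^2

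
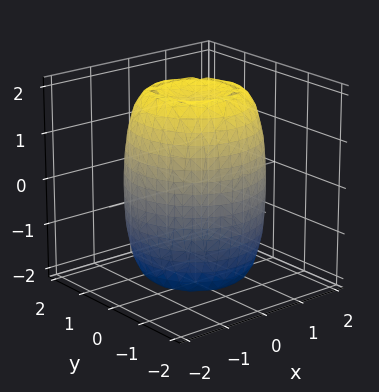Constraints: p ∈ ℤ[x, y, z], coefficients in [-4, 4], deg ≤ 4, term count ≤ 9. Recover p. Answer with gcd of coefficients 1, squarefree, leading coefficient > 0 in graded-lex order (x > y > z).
2*x^4 + 4*x^2*y^2 + 2*y^4 - 3*x^2 - 3*y^2 + z^2 - 3

1. The degree is 4 — the shape is more complex than any degree-3 surface.
2. Symmetries: rotational symmetry about the z-axis ⇒ p depends on x, y only through x² + y².
3. From the axis intercepts and sections: a circular section at z = 1 has radius between 1 and 2.
4. Fitting integer coefficients to these (and the overall shape) gives p.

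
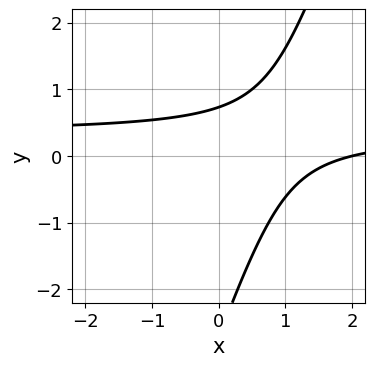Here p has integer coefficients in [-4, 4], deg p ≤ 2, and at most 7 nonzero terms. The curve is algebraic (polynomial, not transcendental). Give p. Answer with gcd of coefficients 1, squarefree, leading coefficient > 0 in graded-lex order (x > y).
1. The degree is 2 — the shape is more complex than any degree-1 curve.
2. Reading off the gridlines: one x-axis crossing is at x = 2.
3. Together with the visible shape, these determine p as stated.

3*x*y - y^2 - x - 2*y + 2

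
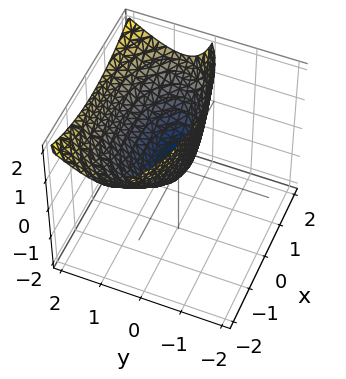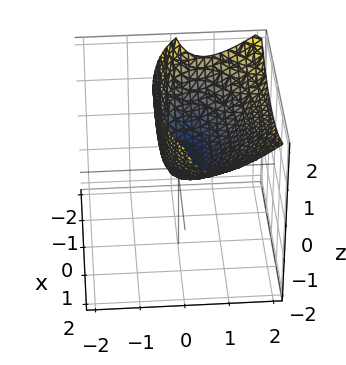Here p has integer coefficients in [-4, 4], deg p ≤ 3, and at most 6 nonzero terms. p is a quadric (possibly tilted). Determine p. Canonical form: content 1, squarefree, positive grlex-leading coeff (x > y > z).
(a) deg p = 2. No degree-1 surface has this shape.
(b) From the visible intercepts: it crosses the x-axis at the gridline x = 0; one y-axis crossing is at y = 0; one z-axis crossing is at z = 0.
(c) Solving for integer coefficients yields p as stated.

x^2 + 3*y^2 - 3*y*z - 2*z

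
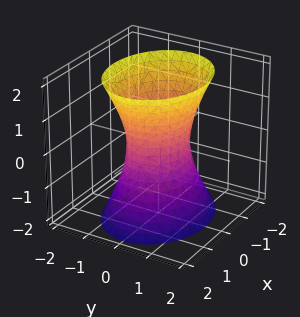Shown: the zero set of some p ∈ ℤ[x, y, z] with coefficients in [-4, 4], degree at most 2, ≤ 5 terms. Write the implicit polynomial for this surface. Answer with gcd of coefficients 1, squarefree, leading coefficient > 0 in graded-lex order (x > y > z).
First, deg p = 2.
Then, symmetries: it's symmetric under z → −z, forcing even powers of z; the y ↦ −y reflection is a symmetry, so y appears only in even powers; it's symmetric under x → −x, forcing even powers of x.
Next, from the visible intercepts: among the integer gridlines, it crosses the x-axis at x ∈ {-1, 1}; it misses every integer gridline on the z-axis.
Finally, putting this together gives p.

2*x^2 + 3*y^2 - z^2 - 2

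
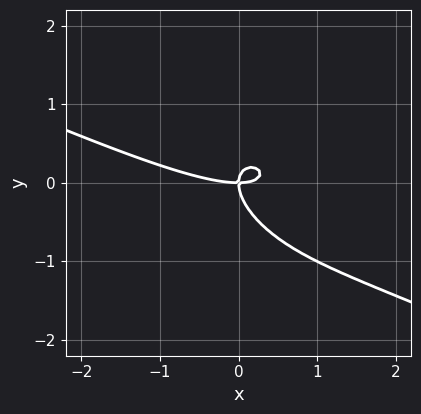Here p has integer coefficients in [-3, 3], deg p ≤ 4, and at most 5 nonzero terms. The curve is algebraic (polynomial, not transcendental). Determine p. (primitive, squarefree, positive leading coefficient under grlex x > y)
x^3 + 3*x^2*y + 3*x*y^2 + 3*y^3 - 2*x*y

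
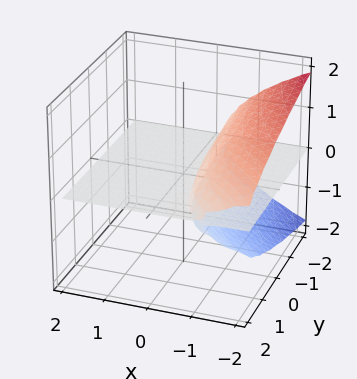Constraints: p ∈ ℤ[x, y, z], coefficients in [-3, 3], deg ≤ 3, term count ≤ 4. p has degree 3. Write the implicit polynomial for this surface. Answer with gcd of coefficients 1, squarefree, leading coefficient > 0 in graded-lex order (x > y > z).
x*y*z - 3*z^3 - 3*x*z - z

1. There are 2 components.
2. Degree: the shape is more complex than any degree-2 surface, so deg p = 3.
3. From the axis intercepts and sections: it meets the z-axis at z = 0 (among the integer gridlines); the visible y-axis segment lies entirely on the surface; the visible x-axis segment lies entirely on the surface.
4. Fitting integer coefficients to these (and the overall shape) gives p.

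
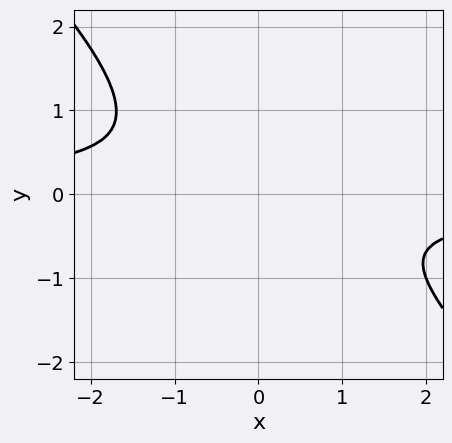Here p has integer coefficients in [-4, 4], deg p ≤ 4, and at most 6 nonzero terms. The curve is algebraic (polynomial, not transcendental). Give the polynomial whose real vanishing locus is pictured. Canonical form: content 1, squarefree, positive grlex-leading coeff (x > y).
x^3*y + y^4 - y^3 + x^2 + 2*y^2

(a) The degree is 4 — a generic line meets the curve in up to 4 points.
(b) Matching integer coefficients to the picture gives p.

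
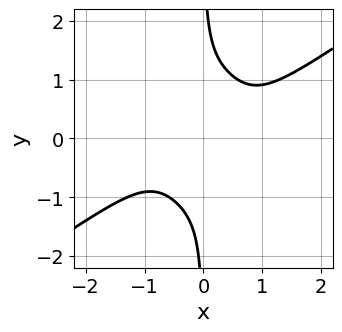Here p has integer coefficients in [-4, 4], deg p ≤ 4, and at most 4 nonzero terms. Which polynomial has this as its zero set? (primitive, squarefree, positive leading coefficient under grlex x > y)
3*x^4 - 3*x^3*y - 3*x*y^3 + 2

1. deg p = 4.
2. Observable constraints: no x-intercept at any integer in the box; it misses every integer gridline on the y-axis.
3. Putting this together gives p.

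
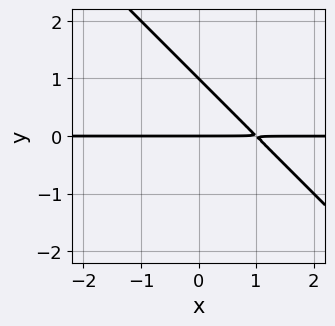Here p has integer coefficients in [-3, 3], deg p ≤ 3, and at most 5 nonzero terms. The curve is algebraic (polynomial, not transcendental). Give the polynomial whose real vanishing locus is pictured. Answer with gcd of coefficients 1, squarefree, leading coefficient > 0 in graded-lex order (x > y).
x*y + y^2 - y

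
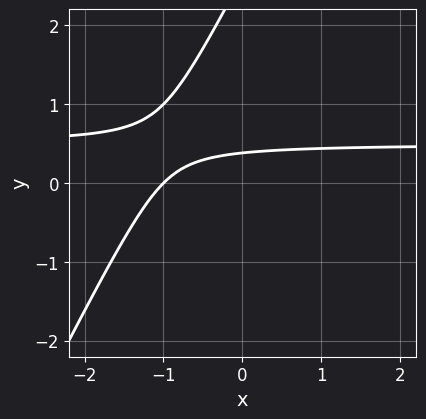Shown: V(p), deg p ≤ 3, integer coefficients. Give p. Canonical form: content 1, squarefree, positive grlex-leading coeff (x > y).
1. The degree is 2 — no degree-1 curve has this shape.
2. Reading off the gridlines: it meets the x-axis at x = -1 (among the integer gridlines).
3. These observations pin down the coefficients.

2*x*y - y^2 - x + 3*y - 1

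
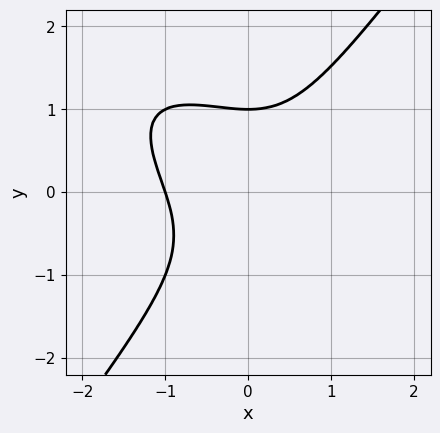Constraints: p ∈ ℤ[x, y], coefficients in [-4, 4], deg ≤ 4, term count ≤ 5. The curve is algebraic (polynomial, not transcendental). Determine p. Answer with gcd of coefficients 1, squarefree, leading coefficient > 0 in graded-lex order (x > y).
x^3 + x^2*y - y^3 + 1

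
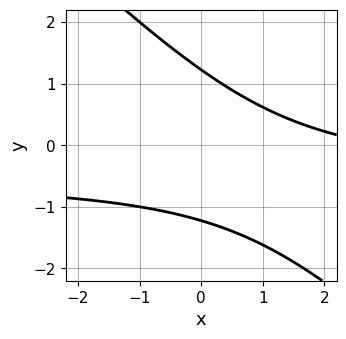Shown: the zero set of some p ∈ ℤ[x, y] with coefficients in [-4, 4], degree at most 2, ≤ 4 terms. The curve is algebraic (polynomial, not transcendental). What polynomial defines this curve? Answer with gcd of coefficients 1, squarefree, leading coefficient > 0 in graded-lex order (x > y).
2*x*y + 2*y^2 + x - 3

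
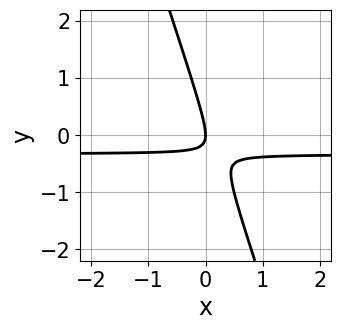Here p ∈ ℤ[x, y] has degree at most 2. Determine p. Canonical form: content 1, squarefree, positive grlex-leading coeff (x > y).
(a) Degree: the shape is more complex than any degree-1 curve, so deg p = 2.
(b) Checking where it meets the axes: one x-axis crossing is at x = 0; it crosses the y-axis at the gridline y = 0.
(c) Fitting integer coefficients to these (and the overall shape) gives p.

3*x*y + y^2 + x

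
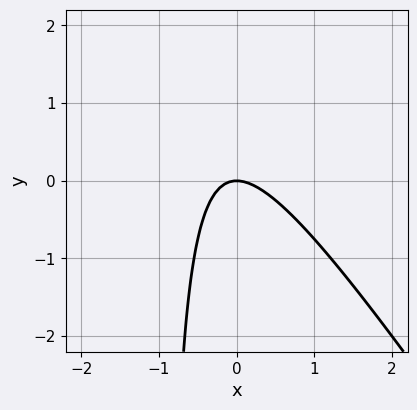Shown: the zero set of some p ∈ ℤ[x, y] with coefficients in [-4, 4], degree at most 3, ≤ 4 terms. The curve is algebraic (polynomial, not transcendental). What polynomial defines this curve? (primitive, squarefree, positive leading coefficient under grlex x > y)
3*x^2 + 2*x*y + 2*y

First, the degree is 2 — no degree-1 curve has this shape.
Then, from the axis intercepts and sections: it crosses the x-axis at the gridline x = 0; it meets the y-axis at y = 0 (among the integer gridlines).
Finally, assembling these constraints gives the stated polynomial.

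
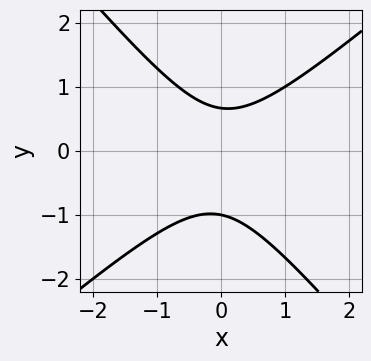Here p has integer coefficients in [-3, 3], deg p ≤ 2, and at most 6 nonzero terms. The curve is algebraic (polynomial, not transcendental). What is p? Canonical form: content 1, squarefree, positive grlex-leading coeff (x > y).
3*x^2 - x*y - 3*y^2 - y + 2

First, degree: the shape is more complex than any degree-1 curve, so deg p = 2.
Next, from the visible intercepts: the curve avoids every integer x-axis point in the box; one y-axis crossing is at y = -1.
Finally, fitting integer coefficients to these (and the overall shape) gives p.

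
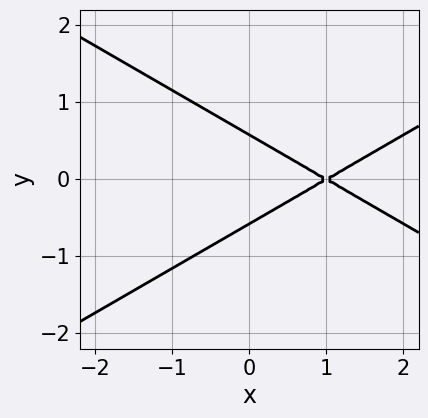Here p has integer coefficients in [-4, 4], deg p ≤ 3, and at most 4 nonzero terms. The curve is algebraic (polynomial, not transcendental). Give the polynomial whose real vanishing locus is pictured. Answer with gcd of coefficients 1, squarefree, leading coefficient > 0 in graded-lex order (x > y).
(a) The degree is 2 — the shape is more complex than any degree-1 curve.
(b) Symmetries: the y ↦ −y reflection is a symmetry, so y appears only in even powers.
(c) From the axis intercepts and sections: it meets the x-axis at x = 1 (among the integer gridlines).
(d) Matching integer coefficients to the picture gives p.

x^2 - 3*y^2 - 2*x + 1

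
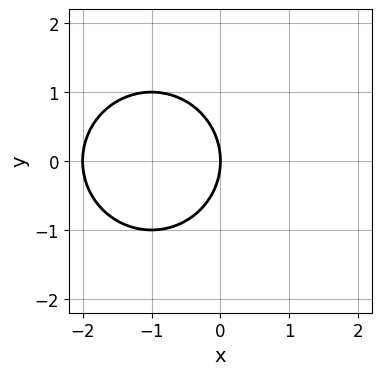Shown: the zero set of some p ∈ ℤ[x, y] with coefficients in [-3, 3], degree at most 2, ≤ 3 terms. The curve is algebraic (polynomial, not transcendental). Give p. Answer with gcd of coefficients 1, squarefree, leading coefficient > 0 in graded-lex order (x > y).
x^2 + y^2 + 2*x

(a) Degree: the shape is more complex than any degree-1 curve, so deg p = 2.
(b) Symmetries: the y ↦ −y reflection is a symmetry, so y appears only in even powers.
(c) Reading off the gridlines: among the integer gridlines, it crosses the x-axis at x ∈ {-2, 0}; one y-axis crossing is at y = 0.
(d) The integer polynomial consistent with all of this is the stated p.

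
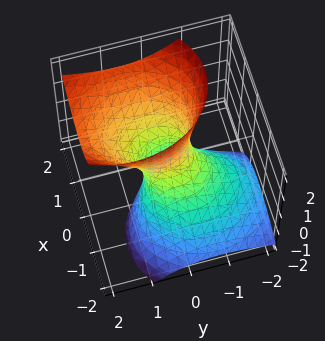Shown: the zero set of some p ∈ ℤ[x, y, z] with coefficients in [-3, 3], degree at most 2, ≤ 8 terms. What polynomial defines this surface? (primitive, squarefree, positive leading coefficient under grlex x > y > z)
Degree: no degree-1 surface has this shape, so deg p = 2.
Observable constraints: it misses every integer gridline on the z-axis.
These observations pin down the coefficients.

3*x^2 - 3*x*z + 2*y^2 - 2*y*z - z^2 - 1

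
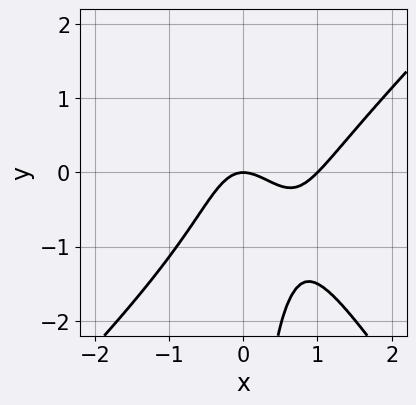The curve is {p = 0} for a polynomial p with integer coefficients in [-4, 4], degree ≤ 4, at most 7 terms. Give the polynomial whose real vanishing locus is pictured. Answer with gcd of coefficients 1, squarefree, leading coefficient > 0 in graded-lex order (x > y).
First, degree: no degree-2 curve has this shape, so deg p = 3.
Then, reading off the gridlines: it crosses the y-axis at the gridline y = 0; the x-axis gridline crossings are at x ∈ {0, 1}.
Finally, solving for integer coefficients yields p as stated.

3*x^3 - x^2*y - 2*x*y^2 - 3*x^2 - 2*y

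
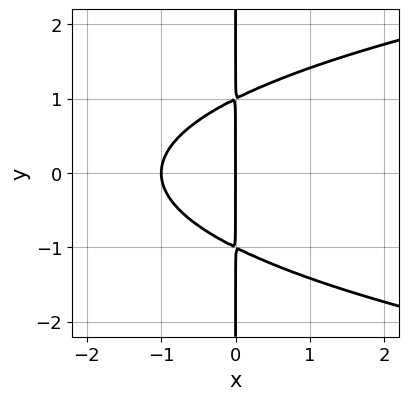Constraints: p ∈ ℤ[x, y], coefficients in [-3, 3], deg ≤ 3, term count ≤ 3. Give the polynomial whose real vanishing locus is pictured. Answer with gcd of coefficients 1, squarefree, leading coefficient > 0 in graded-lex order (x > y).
The degree is 3 — a generic line meets the curve in up to 3 points.
Symmetries: the y ↦ −y reflection is a symmetry, so y appears only in even powers.
Checking where it meets the axes: the x-axis gridline crossings are at x ∈ {-1, 0}; the visible y-axis segment lies entirely on the curve.
Matching integer coefficients to the picture gives p.

x*y^2 - x^2 - x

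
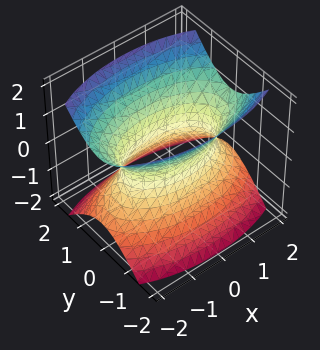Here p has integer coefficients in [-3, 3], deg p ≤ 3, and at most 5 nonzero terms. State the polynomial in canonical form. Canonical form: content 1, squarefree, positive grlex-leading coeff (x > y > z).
x^2 + 3*y^2 - 2*z^2 - 2

First, degree: an hourglass — one-sheet hyperboloid; a quadric, so deg p = 2.
Next, symmetries: the x ↦ −x reflection is a symmetry, so x appears only in even powers; the z ↦ −z reflection is a symmetry, so z appears only in even powers; it's symmetric under y → −y, forcing even powers of y.
Next, reading off the gridlines: the surface avoids every integer z-axis point in the box.
Finally, solving for integer coefficients yields p as stated.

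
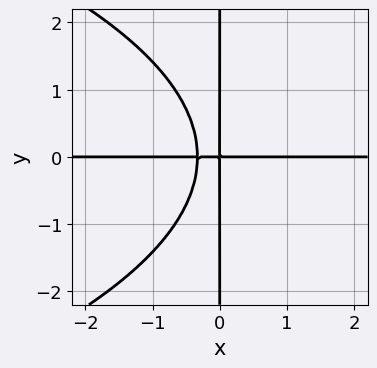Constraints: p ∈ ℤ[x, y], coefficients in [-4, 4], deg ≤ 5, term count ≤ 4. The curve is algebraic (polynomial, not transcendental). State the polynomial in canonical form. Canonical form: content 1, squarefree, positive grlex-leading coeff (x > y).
First, degree: no degree-3 curve has this shape, so deg p = 4.
Then, reading off the gridlines: every point of the x-axis in the box is on the curve; the visible y-axis segment lies entirely on the curve.
Finally, the integer polynomial consistent with all of this is the stated p.

x*y^3 + 3*x^2*y + x*y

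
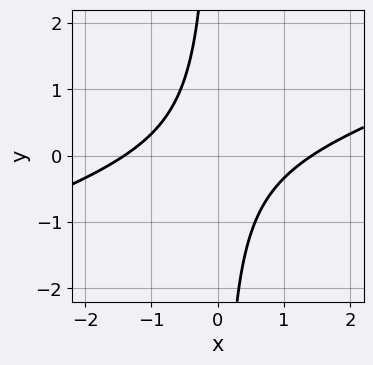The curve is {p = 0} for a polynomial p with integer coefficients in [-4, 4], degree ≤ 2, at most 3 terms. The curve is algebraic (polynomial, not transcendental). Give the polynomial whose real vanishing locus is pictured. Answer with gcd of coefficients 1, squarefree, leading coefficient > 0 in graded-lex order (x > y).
x^2 - 3*x*y - 2

(a) deg p = 2. The shape is more complex than any degree-1 curve.
(b) Reading off the gridlines: the curve avoids every integer y-axis point in the box.
(c) Solving for integer coefficients yields p as stated.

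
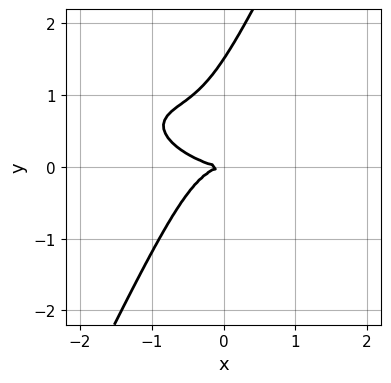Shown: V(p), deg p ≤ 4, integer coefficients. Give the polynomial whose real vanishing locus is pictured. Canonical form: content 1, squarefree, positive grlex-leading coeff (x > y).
x^3 + 2*x^2*y + 3*x*y^2 - 2*y^3 + 3*y^2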